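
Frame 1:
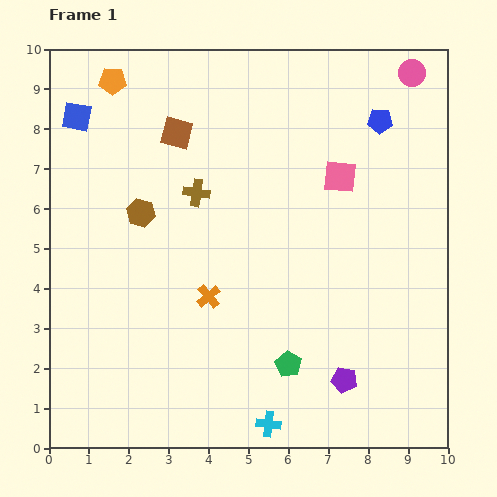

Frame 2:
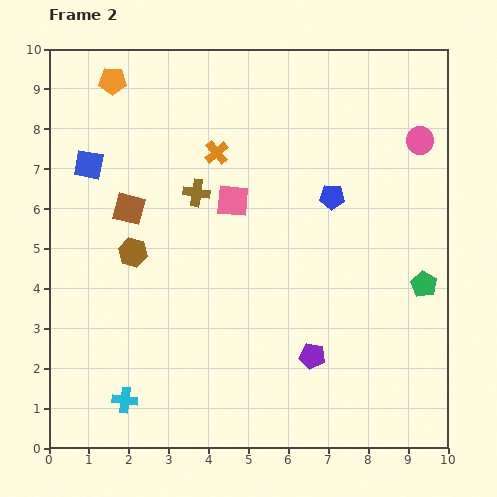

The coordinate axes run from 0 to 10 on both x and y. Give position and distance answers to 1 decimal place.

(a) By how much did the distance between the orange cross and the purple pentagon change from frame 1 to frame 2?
+1.6

Distance in frame 1: 4.0. Distance in frame 2: 5.6.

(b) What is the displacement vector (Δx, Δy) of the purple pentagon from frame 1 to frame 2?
(-0.8, 0.6)

The purple pentagon was at (7.4, 1.7) in frame 1 and (6.6, 2.3) in frame 2.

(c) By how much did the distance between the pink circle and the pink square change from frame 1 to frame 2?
+1.7

Distance in frame 1: 3.2. Distance in frame 2: 4.9.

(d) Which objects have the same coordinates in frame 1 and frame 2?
the brown cross, the orange pentagon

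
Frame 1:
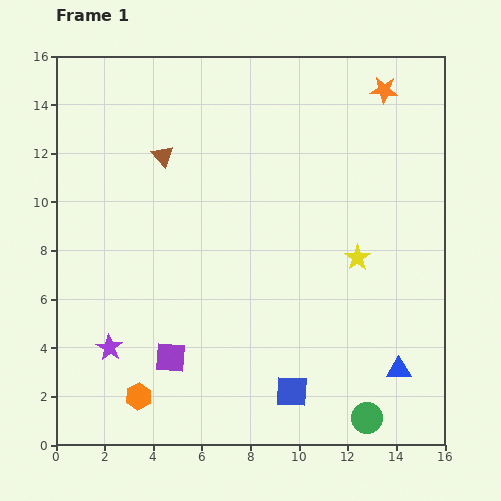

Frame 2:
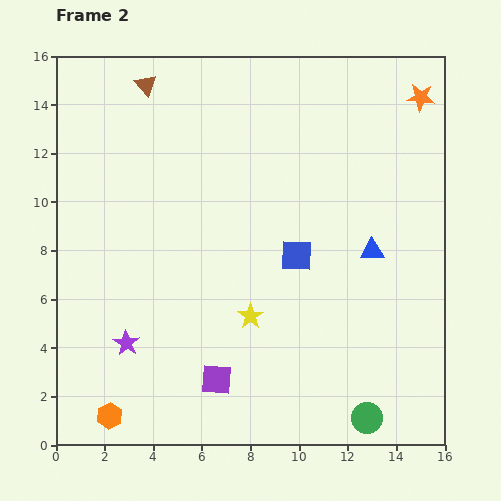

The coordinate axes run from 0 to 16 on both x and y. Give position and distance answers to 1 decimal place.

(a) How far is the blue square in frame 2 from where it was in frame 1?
5.6

The blue square moved from (9.7, 2.2) to (9.9, 7.8), a distance of √(0.2² + 5.6²) ≈ 5.6.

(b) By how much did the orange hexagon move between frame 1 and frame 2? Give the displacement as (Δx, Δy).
(-1.2, -0.8)

The orange hexagon was at (3.4, 2.0) in frame 1 and (2.2, 1.2) in frame 2.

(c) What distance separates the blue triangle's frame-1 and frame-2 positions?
5.0

The blue triangle moved from (14.1, 3.1) to (13.0, 8.0), a distance of √(1.1² + 4.9²) ≈ 5.0.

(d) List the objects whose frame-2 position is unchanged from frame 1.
the green circle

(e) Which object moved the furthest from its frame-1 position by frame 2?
the blue square

(moved 5.6; next 5.0)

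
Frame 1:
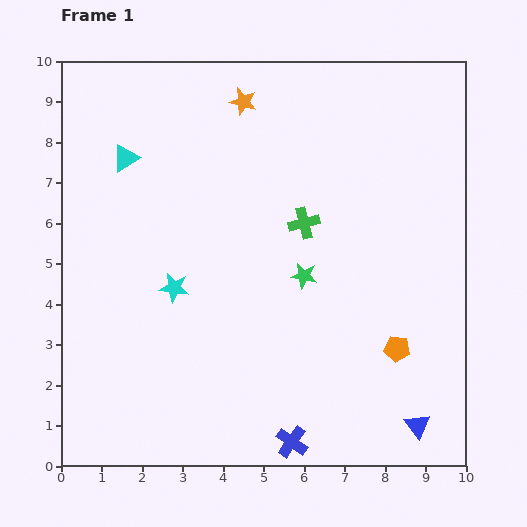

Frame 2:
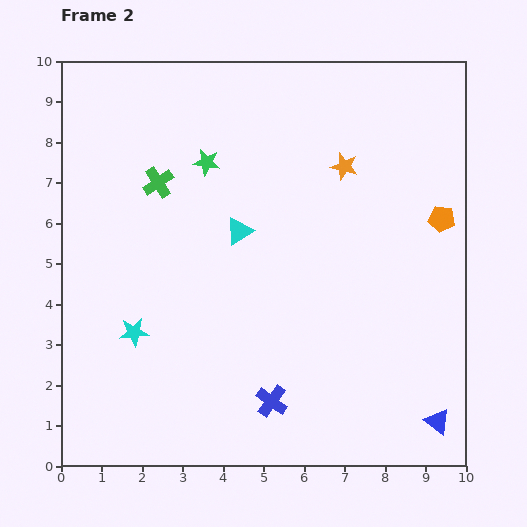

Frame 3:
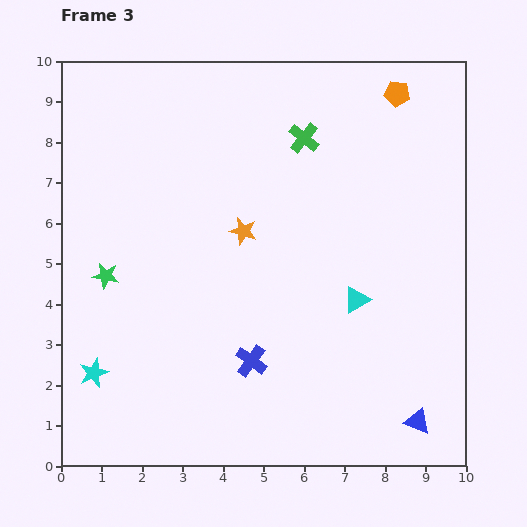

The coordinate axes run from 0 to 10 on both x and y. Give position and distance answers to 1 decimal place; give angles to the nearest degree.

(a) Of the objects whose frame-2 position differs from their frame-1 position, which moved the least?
the blue triangle

(moved 0.5)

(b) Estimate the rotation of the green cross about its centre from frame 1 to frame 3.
37° counter-clockwise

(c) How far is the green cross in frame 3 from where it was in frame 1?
2.1

The green cross moved from (6.0, 6.0) to (6.0, 8.1), a distance of √(0.0² + 2.1²) ≈ 2.1.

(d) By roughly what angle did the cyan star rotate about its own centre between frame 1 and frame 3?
31° counter-clockwise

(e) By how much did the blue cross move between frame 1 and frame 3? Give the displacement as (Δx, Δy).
(-1.0, 2.0)

The blue cross was at (5.7, 0.6) in frame 1 and (4.7, 2.6) in frame 3.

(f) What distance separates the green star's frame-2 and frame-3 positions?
3.8

The green star moved from (3.6, 7.5) to (1.1, 4.7), a distance of √(2.5² + 2.8²) ≈ 3.8.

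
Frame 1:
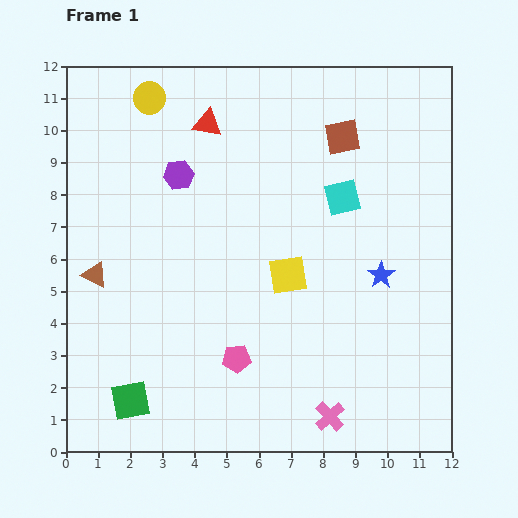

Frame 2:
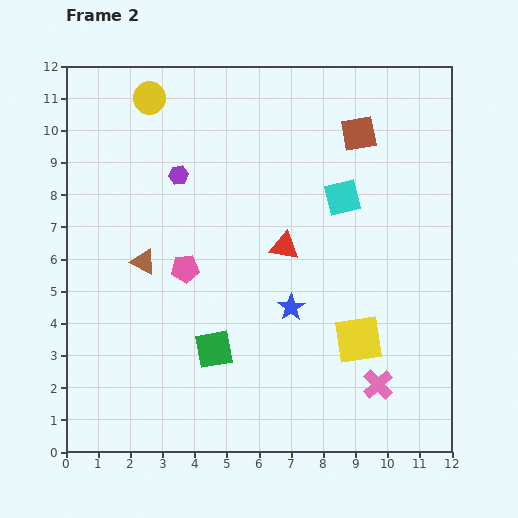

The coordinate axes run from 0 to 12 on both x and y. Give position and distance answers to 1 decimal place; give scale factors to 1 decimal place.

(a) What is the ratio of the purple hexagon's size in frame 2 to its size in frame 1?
0.7×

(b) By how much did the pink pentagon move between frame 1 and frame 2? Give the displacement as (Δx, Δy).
(-1.6, 2.8)

The pink pentagon was at (5.3, 2.9) in frame 1 and (3.7, 5.7) in frame 2.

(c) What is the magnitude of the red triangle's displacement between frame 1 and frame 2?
4.5

The red triangle moved from (4.4, 10.2) to (6.8, 6.4), a distance of √(2.4² + 3.8²) ≈ 4.5.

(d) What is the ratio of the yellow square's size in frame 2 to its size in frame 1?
1.3×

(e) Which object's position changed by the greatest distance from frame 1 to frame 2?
the red triangle

(moved 4.5; next 3.2)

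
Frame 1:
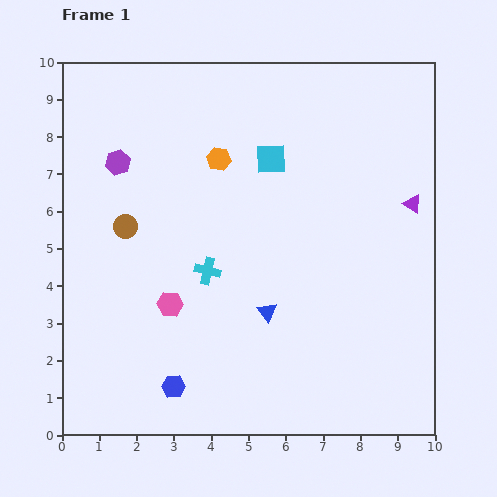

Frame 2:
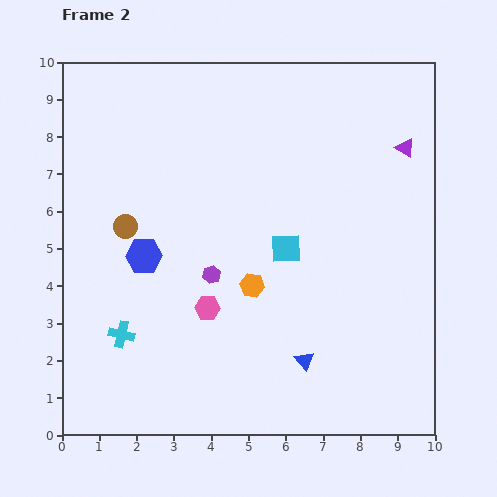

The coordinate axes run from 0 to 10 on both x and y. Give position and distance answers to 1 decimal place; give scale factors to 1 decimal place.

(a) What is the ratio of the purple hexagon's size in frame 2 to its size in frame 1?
0.7×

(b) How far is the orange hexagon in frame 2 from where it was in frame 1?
3.5

The orange hexagon moved from (4.2, 7.4) to (5.1, 4.0), a distance of √(0.9² + 3.4²) ≈ 3.5.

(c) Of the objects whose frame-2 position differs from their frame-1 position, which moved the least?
the pink hexagon

(moved 1.0)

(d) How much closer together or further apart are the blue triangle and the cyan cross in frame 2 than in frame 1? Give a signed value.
+3.0

Distance in frame 1: 1.9. Distance in frame 2: 4.9.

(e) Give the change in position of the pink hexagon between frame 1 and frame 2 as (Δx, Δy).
(1.0, -0.1)

The pink hexagon was at (2.9, 3.5) in frame 1 and (3.9, 3.4) in frame 2.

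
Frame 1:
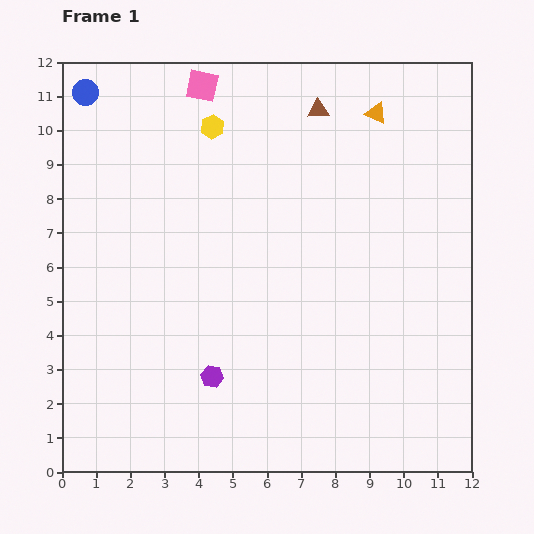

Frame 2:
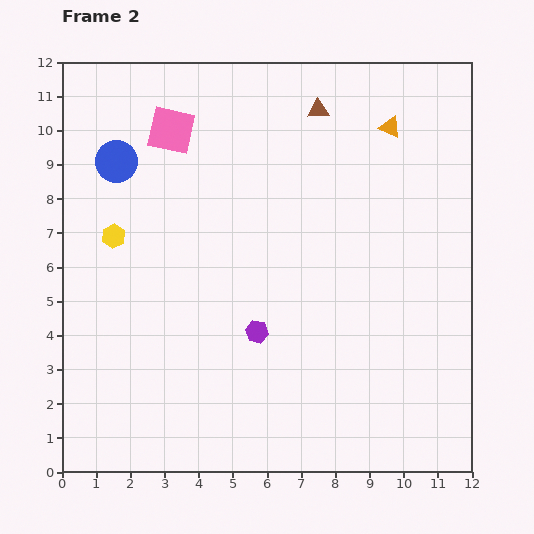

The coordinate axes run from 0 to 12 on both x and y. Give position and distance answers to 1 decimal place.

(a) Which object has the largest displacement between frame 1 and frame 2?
the yellow hexagon

(moved 4.3; next 2.2)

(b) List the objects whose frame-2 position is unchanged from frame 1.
the brown triangle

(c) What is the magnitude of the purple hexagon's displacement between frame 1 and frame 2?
1.8

The purple hexagon moved from (4.4, 2.8) to (5.7, 4.1), a distance of √(1.3² + 1.3²) ≈ 1.8.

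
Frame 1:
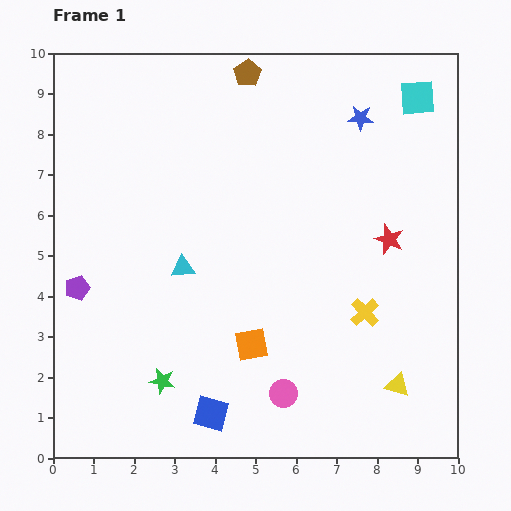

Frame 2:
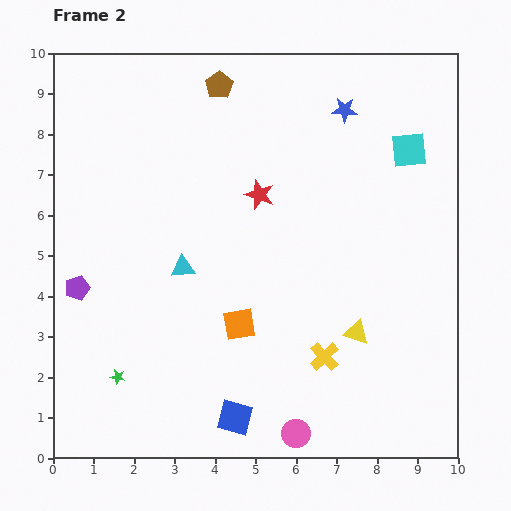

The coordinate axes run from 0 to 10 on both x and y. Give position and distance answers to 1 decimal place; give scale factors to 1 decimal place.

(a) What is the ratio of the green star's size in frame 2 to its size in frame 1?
0.6×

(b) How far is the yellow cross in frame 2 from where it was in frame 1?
1.5

The yellow cross moved from (7.7, 3.6) to (6.7, 2.5), a distance of √(1.0² + 1.1²) ≈ 1.5.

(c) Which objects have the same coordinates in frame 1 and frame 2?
the cyan triangle, the purple pentagon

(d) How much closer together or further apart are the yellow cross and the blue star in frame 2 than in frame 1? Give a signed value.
+1.3

Distance in frame 1: 4.8. Distance in frame 2: 6.1.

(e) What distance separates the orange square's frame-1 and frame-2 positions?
0.6

The orange square moved from (4.9, 2.8) to (4.6, 3.3), a distance of √(0.3² + 0.5²) ≈ 0.6.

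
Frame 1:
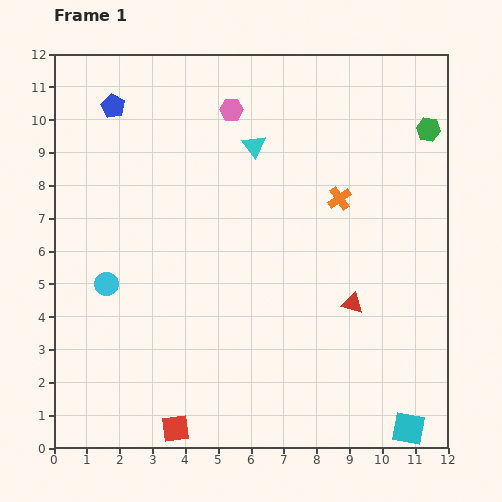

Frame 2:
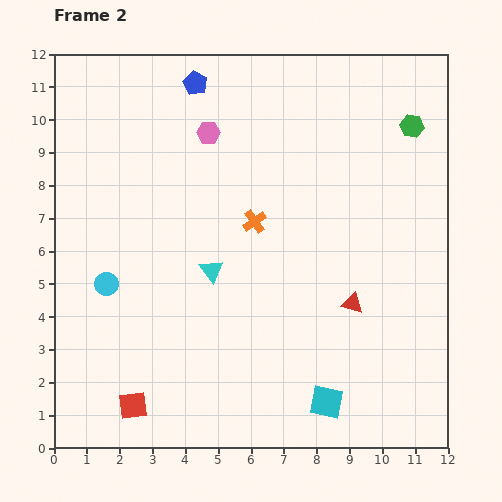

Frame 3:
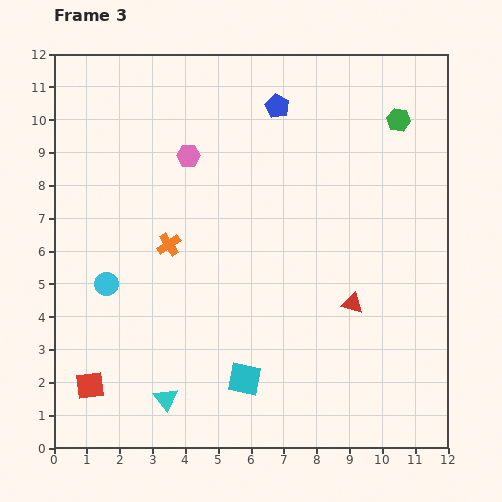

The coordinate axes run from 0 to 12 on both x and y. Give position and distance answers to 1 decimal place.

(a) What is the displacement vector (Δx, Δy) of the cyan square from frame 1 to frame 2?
(-2.5, 0.8)

The cyan square was at (10.8, 0.6) in frame 1 and (8.3, 1.4) in frame 2.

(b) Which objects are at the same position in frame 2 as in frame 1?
the red triangle, the cyan circle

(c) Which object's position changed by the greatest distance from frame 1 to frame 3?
the cyan triangle

(moved 8.2; next 5.4)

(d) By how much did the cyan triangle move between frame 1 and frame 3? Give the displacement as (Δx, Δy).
(-2.7, -7.7)

The cyan triangle was at (6.1, 9.2) in frame 1 and (3.4, 1.5) in frame 3.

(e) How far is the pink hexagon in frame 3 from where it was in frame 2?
0.9

The pink hexagon moved from (4.7, 9.6) to (4.1, 8.9), a distance of √(0.6² + 0.7²) ≈ 0.9.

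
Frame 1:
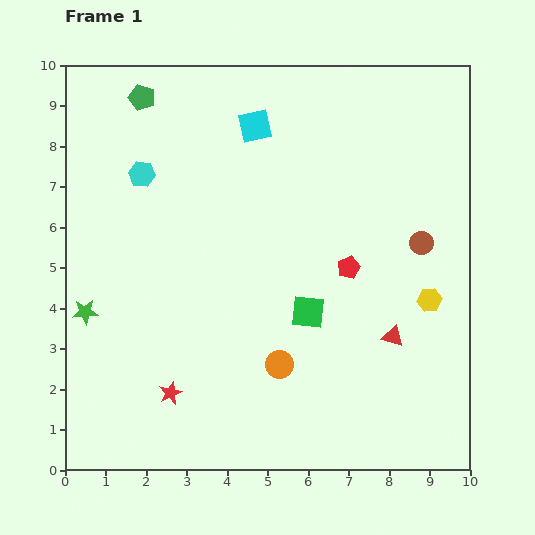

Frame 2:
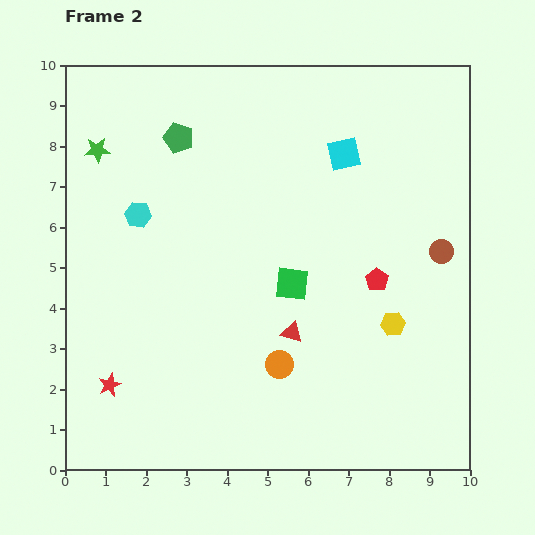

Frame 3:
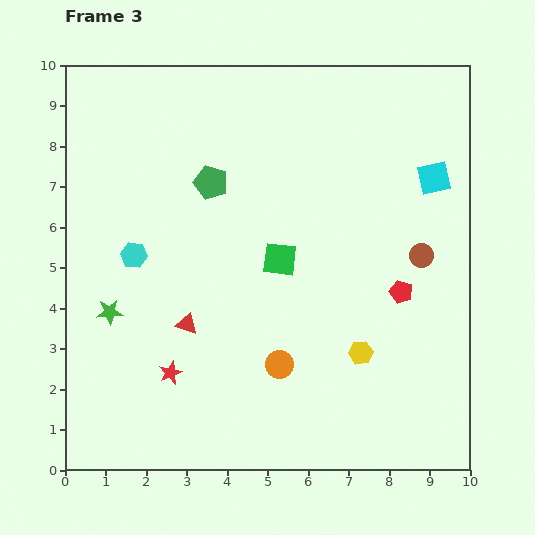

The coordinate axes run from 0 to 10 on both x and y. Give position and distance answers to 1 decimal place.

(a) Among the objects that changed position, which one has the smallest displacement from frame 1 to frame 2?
the brown circle

(moved 0.5)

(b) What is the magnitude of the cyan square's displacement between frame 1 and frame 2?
2.3

The cyan square moved from (4.7, 8.5) to (6.9, 7.8), a distance of √(2.2² + 0.7²) ≈ 2.3.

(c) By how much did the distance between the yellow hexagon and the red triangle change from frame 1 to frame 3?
+3.1

Distance in frame 1: 1.3. Distance in frame 3: 4.4.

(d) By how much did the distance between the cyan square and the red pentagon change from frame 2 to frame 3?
-0.3

Distance in frame 2: 3.2. Distance in frame 3: 2.9.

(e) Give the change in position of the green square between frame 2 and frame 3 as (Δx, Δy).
(-0.3, 0.6)

The green square was at (5.6, 4.6) in frame 2 and (5.3, 5.2) in frame 3.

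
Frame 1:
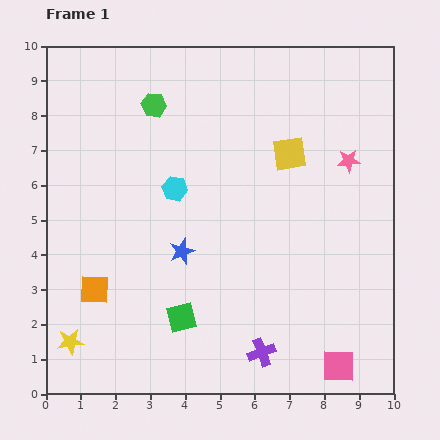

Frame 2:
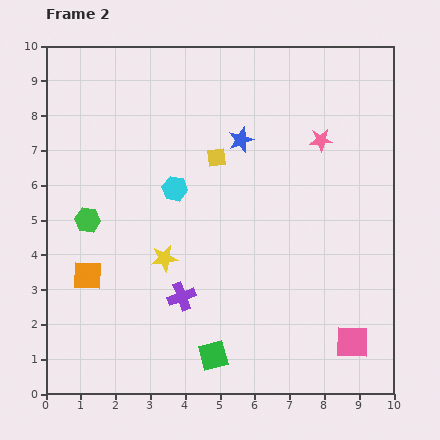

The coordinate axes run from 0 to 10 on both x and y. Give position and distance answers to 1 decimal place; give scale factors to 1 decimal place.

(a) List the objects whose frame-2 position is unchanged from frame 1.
the cyan hexagon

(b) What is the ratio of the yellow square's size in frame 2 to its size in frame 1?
0.6×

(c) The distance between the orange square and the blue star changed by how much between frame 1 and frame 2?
+3.2

Distance in frame 1: 2.7. Distance in frame 2: 5.9.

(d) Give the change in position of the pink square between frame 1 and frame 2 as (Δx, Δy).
(0.4, 0.7)

The pink square was at (8.4, 0.8) in frame 1 and (8.8, 1.5) in frame 2.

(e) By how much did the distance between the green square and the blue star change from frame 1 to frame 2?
+4.4

Distance in frame 1: 1.9. Distance in frame 2: 6.3.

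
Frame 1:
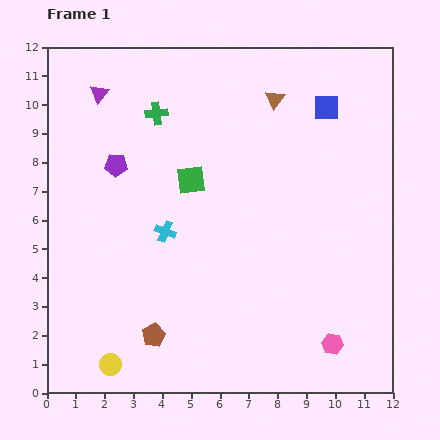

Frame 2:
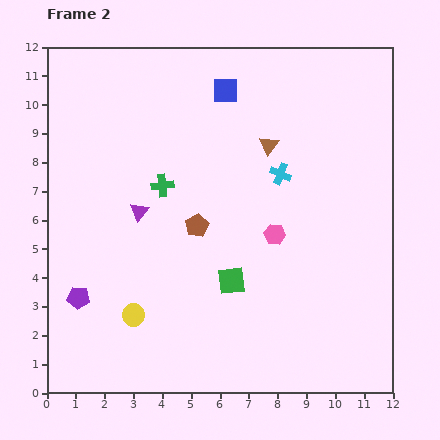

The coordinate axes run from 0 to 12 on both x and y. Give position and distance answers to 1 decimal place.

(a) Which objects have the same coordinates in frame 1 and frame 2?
none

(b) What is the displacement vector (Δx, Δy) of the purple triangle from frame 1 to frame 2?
(1.4, -4.1)

The purple triangle was at (1.8, 10.4) in frame 1 and (3.2, 6.3) in frame 2.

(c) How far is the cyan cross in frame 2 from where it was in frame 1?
4.5

The cyan cross moved from (4.1, 5.6) to (8.1, 7.6), a distance of √(4.0² + 2.0²) ≈ 4.5.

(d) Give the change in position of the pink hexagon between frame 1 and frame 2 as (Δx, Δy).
(-2.0, 3.8)

The pink hexagon was at (9.9, 1.7) in frame 1 and (7.9, 5.5) in frame 2.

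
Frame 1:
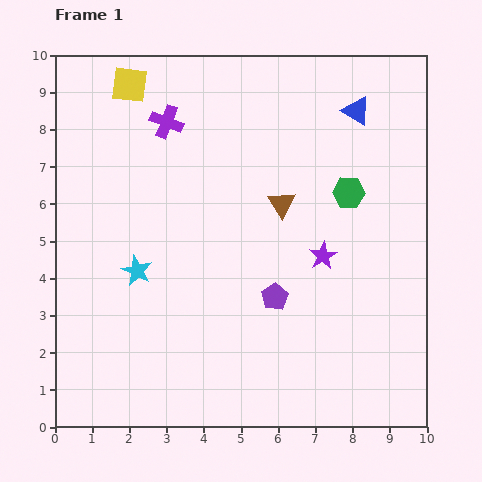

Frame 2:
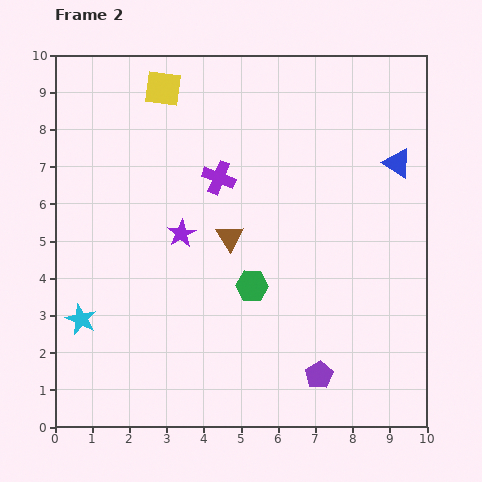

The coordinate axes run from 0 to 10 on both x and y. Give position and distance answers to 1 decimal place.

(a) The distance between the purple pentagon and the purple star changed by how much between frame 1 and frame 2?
+3.6

Distance in frame 1: 1.7. Distance in frame 2: 5.3.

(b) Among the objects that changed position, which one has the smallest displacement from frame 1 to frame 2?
the yellow square

(moved 0.9)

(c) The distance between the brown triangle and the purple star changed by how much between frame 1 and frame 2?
-0.5

Distance in frame 1: 1.8. Distance in frame 2: 1.3.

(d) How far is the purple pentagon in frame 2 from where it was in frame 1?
2.4

The purple pentagon moved from (5.9, 3.5) to (7.1, 1.4), a distance of √(1.2² + 2.1²) ≈ 2.4.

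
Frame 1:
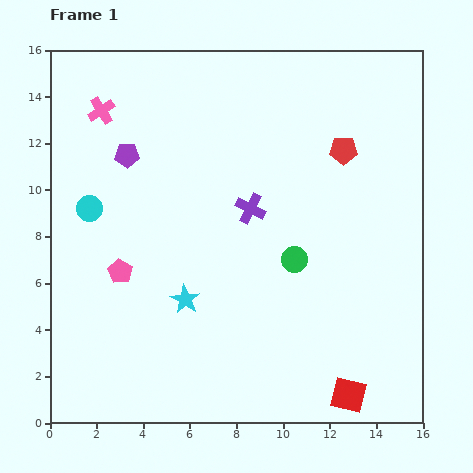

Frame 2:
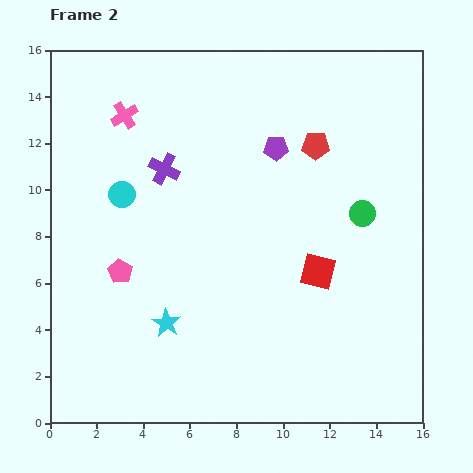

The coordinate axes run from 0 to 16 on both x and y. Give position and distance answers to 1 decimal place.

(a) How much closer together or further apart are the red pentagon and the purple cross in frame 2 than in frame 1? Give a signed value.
+1.9

Distance in frame 1: 4.7. Distance in frame 2: 6.6.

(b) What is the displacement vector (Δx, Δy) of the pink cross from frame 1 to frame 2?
(1.0, -0.2)

The pink cross was at (2.2, 13.4) in frame 1 and (3.2, 13.2) in frame 2.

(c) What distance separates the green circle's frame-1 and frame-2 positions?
3.5

The green circle moved from (10.5, 7.0) to (13.4, 9.0), a distance of √(2.9² + 2.0²) ≈ 3.5.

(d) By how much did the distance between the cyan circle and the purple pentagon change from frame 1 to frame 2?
+4.1

Distance in frame 1: 2.8. Distance in frame 2: 6.9.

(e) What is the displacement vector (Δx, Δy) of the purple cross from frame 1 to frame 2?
(-3.7, 1.7)

The purple cross was at (8.6, 9.2) in frame 1 and (4.9, 10.9) in frame 2.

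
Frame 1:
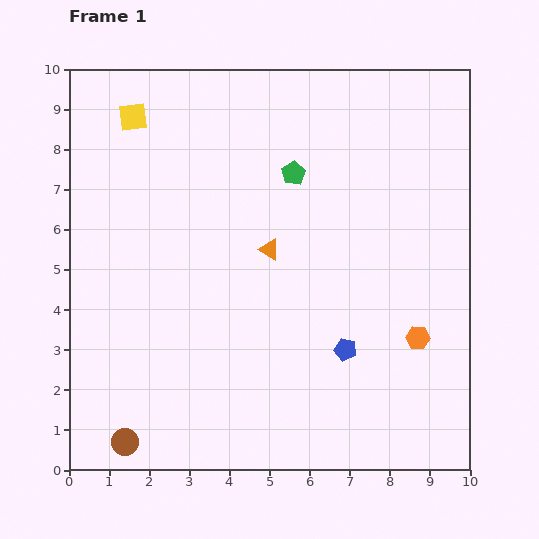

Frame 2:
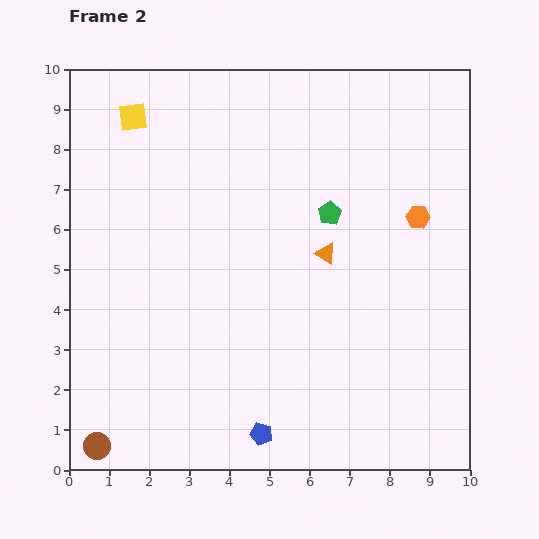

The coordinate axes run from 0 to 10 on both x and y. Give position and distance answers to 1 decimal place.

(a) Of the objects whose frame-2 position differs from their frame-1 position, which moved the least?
the brown circle

(moved 0.7)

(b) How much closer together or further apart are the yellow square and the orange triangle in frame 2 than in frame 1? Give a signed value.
+1.2

Distance in frame 1: 4.7. Distance in frame 2: 5.9.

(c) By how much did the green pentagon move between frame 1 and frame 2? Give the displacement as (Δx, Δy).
(0.9, -1.0)

The green pentagon was at (5.6, 7.4) in frame 1 and (6.5, 6.4) in frame 2.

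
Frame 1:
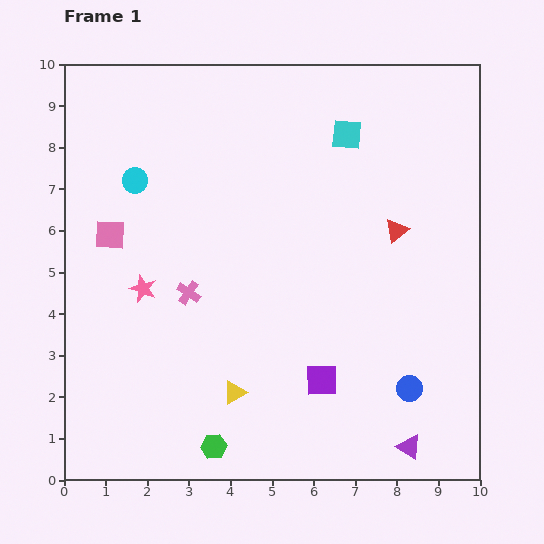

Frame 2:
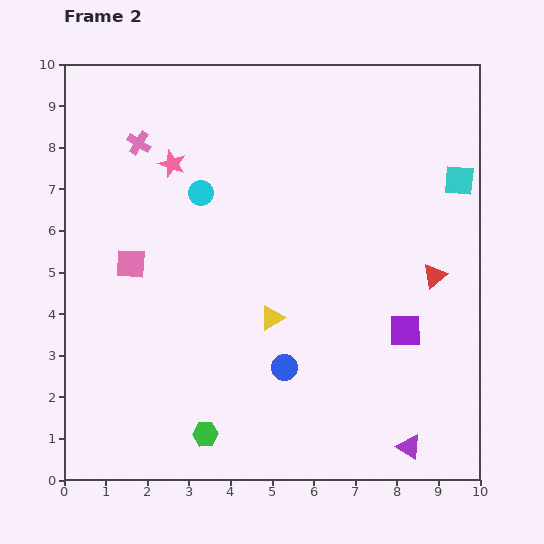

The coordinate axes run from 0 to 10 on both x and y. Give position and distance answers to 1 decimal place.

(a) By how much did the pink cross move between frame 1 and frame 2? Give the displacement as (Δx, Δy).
(-1.2, 3.6)

The pink cross was at (3.0, 4.5) in frame 1 and (1.8, 8.1) in frame 2.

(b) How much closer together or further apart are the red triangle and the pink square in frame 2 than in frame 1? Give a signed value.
+0.4

Distance in frame 1: 6.9. Distance in frame 2: 7.3.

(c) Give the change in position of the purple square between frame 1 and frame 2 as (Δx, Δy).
(2.0, 1.2)

The purple square was at (6.2, 2.4) in frame 1 and (8.2, 3.6) in frame 2.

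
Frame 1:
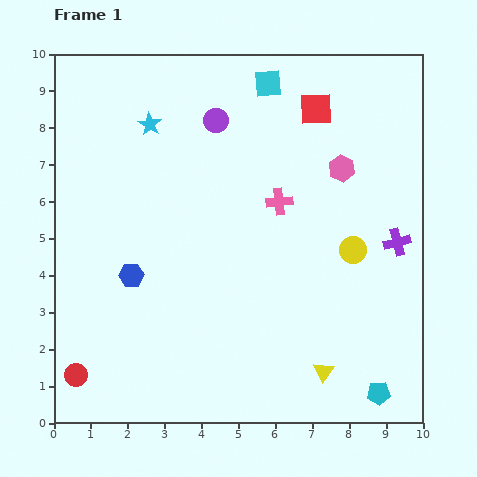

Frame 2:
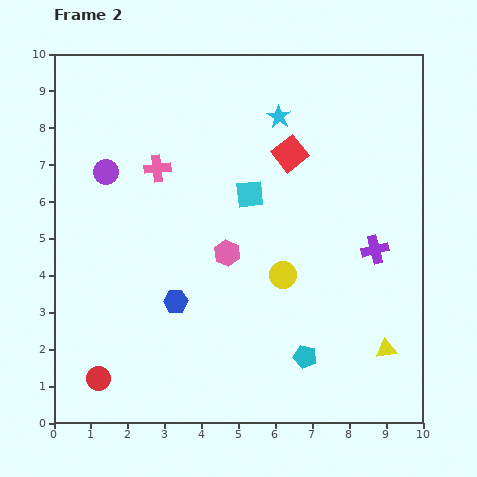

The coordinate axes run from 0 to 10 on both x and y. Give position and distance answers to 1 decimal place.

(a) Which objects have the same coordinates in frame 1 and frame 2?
none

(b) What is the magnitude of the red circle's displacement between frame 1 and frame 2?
0.6

The red circle moved from (0.6, 1.3) to (1.2, 1.2), a distance of √(0.6² + 0.1²) ≈ 0.6.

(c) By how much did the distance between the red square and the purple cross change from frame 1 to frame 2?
-0.7

Distance in frame 1: 4.2. Distance in frame 2: 3.5.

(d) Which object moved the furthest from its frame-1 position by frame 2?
the pink hexagon

(moved 3.9; next 3.5)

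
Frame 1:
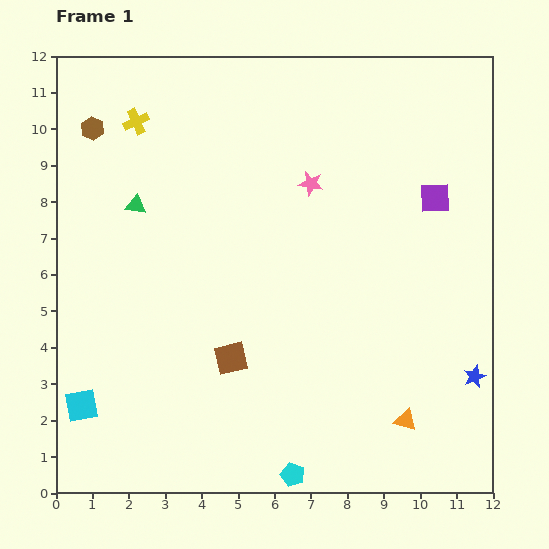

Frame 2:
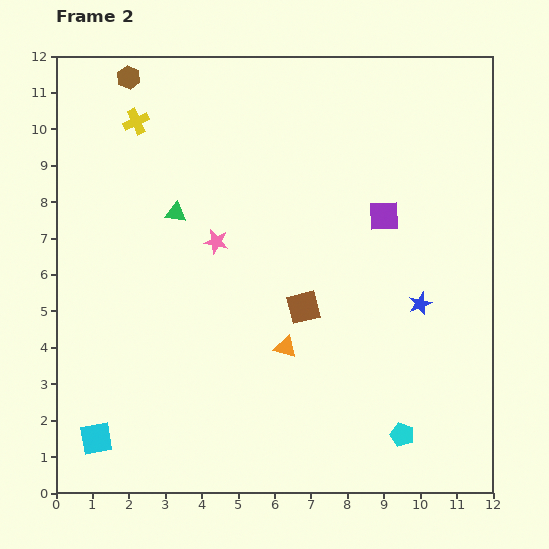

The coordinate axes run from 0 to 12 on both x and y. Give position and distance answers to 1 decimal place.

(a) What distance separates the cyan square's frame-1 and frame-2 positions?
1.0

The cyan square moved from (0.7, 2.4) to (1.1, 1.5), a distance of √(0.4² + 0.9²) ≈ 1.0.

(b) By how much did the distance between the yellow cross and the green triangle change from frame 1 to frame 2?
+0.4

Distance in frame 1: 2.3. Distance in frame 2: 2.7.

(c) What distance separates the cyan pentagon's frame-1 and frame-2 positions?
3.2

The cyan pentagon moved from (6.5, 0.5) to (9.5, 1.6), a distance of √(3.0² + 1.1²) ≈ 3.2.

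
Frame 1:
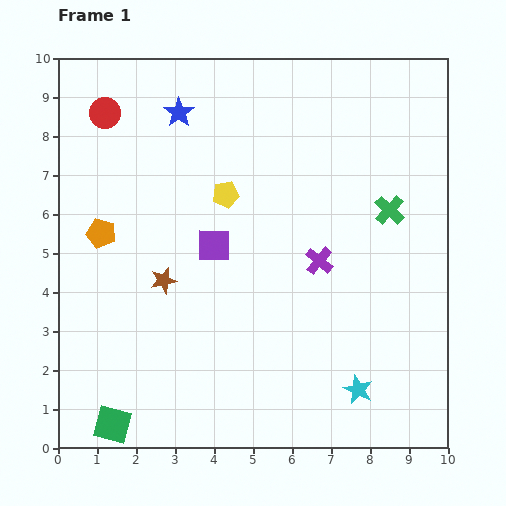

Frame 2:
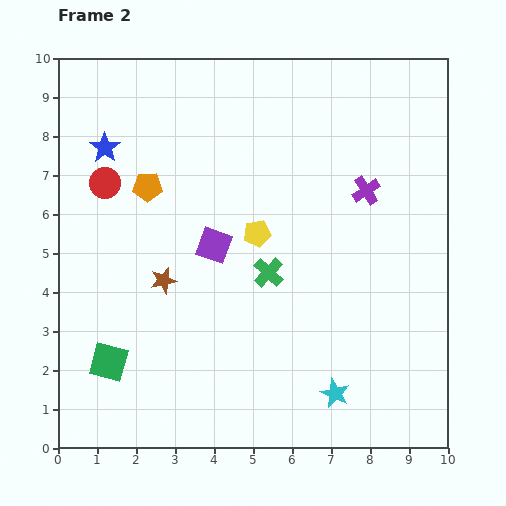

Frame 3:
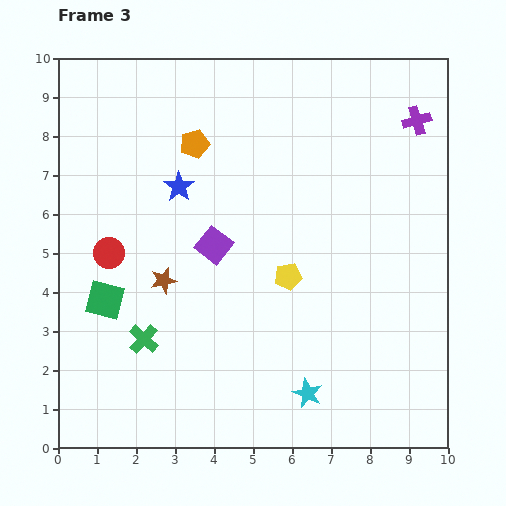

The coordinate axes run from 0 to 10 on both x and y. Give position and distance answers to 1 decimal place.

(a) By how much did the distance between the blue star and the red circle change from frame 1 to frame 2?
-1.0

Distance in frame 1: 1.9. Distance in frame 2: 0.9.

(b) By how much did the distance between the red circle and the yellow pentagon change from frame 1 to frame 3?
+0.9

Distance in frame 1: 3.7. Distance in frame 3: 4.6.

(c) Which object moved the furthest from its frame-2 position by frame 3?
the green cross

(moved 3.6; next 2.2)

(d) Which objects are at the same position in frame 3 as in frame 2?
the purple square, the brown star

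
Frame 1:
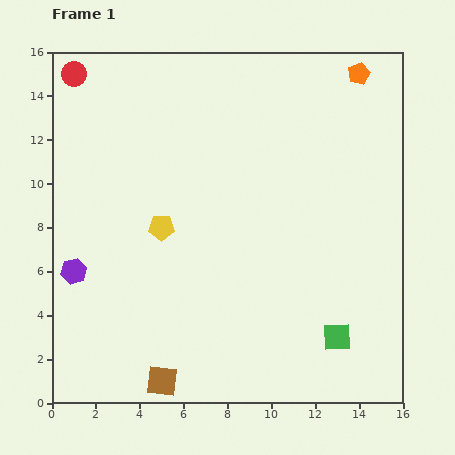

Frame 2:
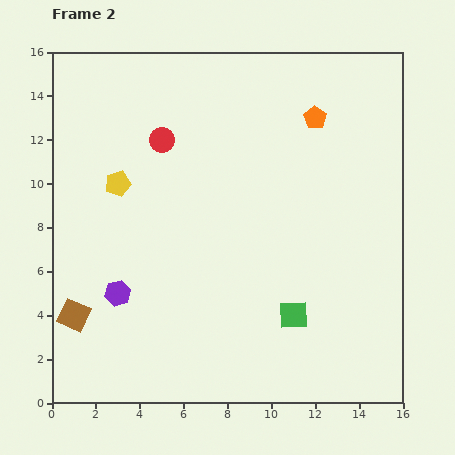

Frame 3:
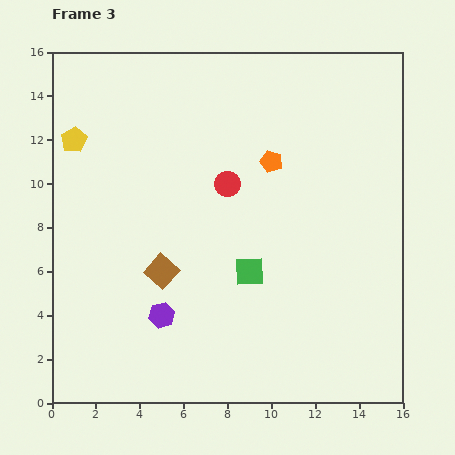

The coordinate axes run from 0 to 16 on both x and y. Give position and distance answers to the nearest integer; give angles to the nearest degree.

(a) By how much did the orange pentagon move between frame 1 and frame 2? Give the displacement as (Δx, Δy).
(-2, -2)

The orange pentagon was at (14, 15) in frame 1 and (12, 13) in frame 2.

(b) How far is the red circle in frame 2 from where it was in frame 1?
5

The red circle moved from (1, 15) to (5, 12), a distance of √(4² + 3²) ≈ 5.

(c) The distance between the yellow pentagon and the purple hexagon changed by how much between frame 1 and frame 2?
+1

Distance in frame 1: 4. Distance in frame 2: 5.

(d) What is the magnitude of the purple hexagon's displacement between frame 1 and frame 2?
2

The purple hexagon moved from (1, 6) to (3, 5), a distance of √(2² + 1²) ≈ 2.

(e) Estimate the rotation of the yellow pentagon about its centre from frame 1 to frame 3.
30° counter-clockwise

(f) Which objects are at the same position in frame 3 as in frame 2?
none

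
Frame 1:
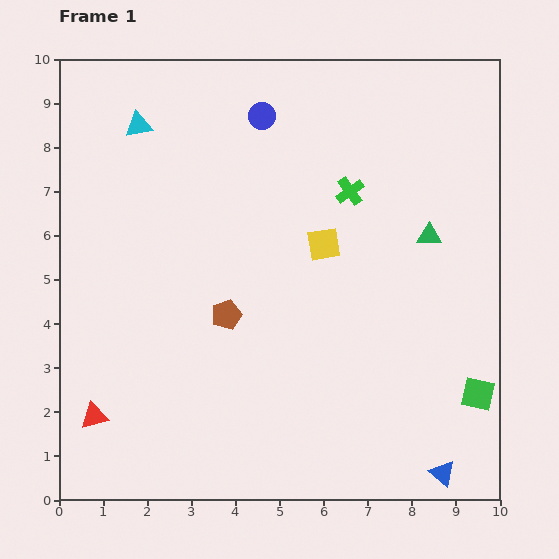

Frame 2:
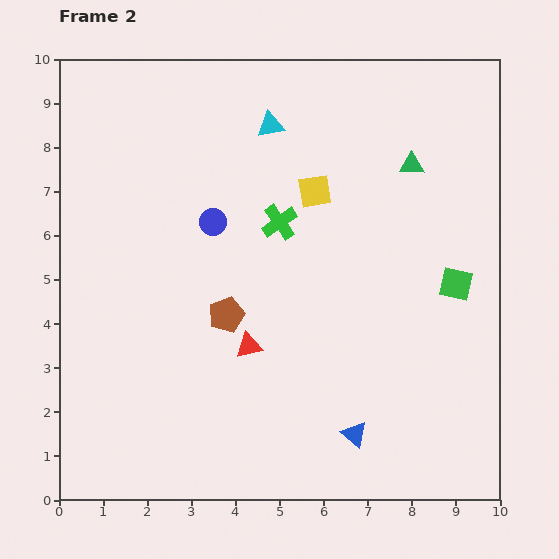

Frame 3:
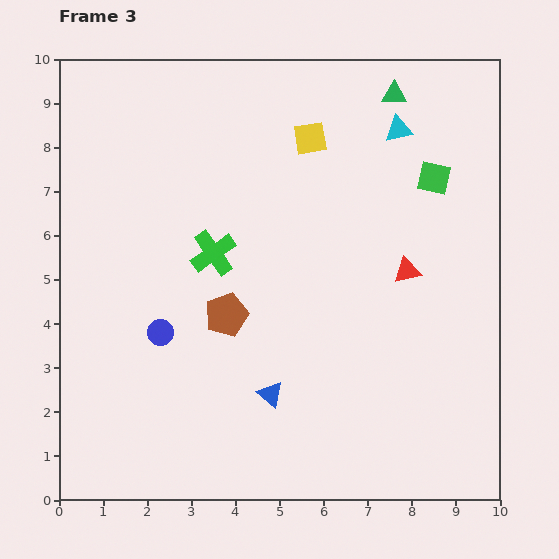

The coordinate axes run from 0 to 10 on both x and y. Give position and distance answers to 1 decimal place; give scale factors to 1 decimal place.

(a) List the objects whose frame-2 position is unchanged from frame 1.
the brown pentagon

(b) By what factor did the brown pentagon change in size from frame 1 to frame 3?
1.4×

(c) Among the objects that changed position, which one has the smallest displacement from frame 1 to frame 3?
the yellow square

(moved 2.4)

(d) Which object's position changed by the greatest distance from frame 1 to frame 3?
the red triangle

(moved 7.8; next 5.9)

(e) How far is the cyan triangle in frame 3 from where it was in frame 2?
2.9

The cyan triangle moved from (4.8, 8.5) to (7.7, 8.4), a distance of √(2.9² + 0.1²) ≈ 2.9.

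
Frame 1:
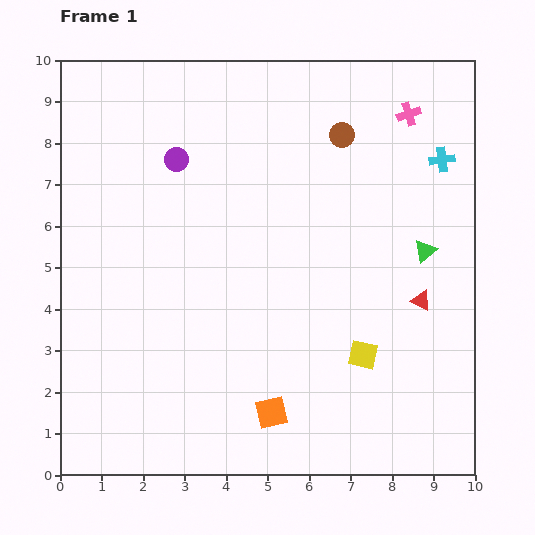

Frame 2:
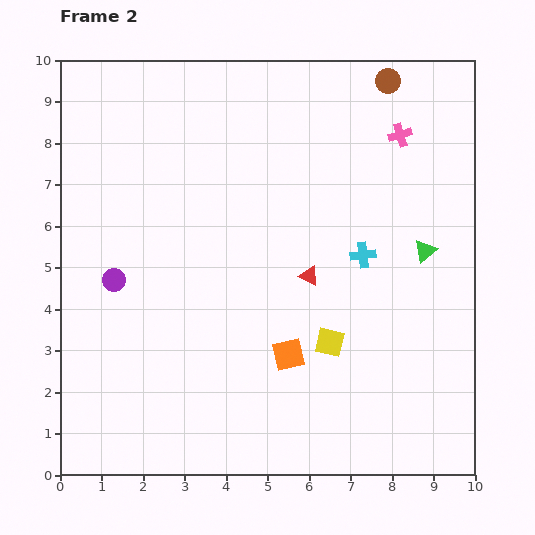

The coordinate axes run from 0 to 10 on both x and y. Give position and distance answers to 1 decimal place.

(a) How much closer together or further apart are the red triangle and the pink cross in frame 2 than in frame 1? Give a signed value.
-0.5

Distance in frame 1: 4.5. Distance in frame 2: 4.0.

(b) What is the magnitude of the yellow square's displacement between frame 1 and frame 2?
0.9

The yellow square moved from (7.3, 2.9) to (6.5, 3.2), a distance of √(0.8² + 0.3²) ≈ 0.9.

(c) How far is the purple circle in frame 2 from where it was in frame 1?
3.3

The purple circle moved from (2.8, 7.6) to (1.3, 4.7), a distance of √(1.5² + 2.9²) ≈ 3.3.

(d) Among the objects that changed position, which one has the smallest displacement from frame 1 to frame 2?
the pink cross

(moved 0.5)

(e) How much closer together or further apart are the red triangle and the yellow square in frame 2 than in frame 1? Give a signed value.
-0.2

Distance in frame 1: 1.9. Distance in frame 2: 1.7.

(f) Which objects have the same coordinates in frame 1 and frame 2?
the green triangle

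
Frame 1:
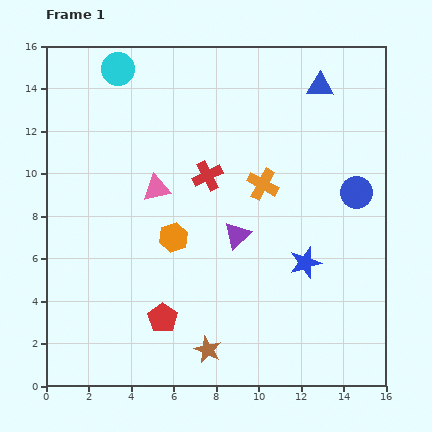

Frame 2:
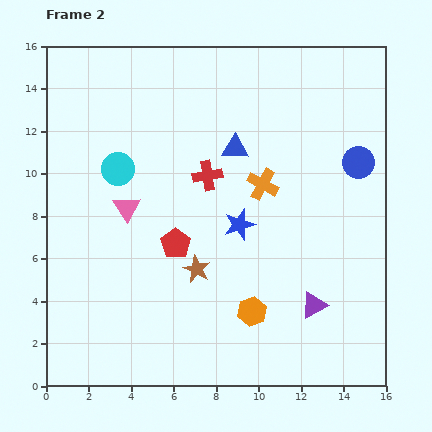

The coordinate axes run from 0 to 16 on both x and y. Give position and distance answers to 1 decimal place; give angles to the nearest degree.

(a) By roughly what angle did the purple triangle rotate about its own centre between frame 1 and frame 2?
15° clockwise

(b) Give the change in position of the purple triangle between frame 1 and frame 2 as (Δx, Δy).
(3.6, -3.3)

The purple triangle was at (9.0, 7.1) in frame 1 and (12.6, 3.8) in frame 2.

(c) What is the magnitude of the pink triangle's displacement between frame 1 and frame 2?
1.7

The pink triangle moved from (5.2, 9.3) to (3.8, 8.4), a distance of √(1.4² + 0.9²) ≈ 1.7.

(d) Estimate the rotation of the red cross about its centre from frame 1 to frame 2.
16° clockwise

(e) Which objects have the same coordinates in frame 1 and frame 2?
the red cross, the orange cross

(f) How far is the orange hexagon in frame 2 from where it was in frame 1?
5.1

The orange hexagon moved from (6.0, 7.0) to (9.7, 3.5), a distance of √(3.7² + 3.5²) ≈ 5.1.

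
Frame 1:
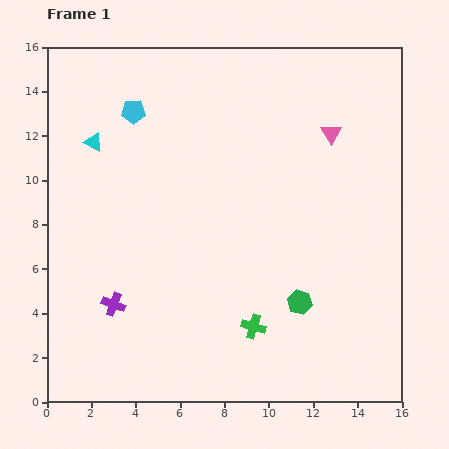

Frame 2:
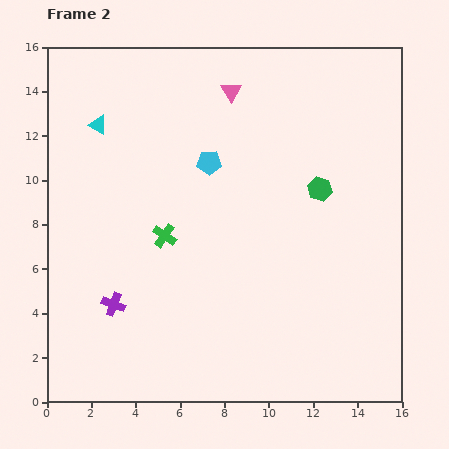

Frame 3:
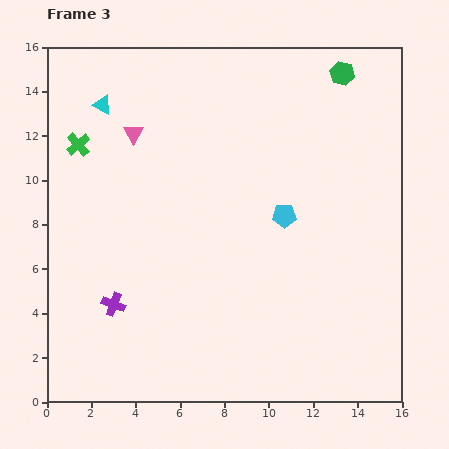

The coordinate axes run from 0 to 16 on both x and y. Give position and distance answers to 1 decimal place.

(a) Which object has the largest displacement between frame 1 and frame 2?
the green cross

(moved 5.7; next 5.2)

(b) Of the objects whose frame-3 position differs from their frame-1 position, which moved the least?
the cyan triangle

(moved 1.7)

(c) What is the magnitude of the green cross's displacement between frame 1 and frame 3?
11.4

The green cross moved from (9.3, 3.4) to (1.4, 11.6), a distance of √(7.9² + 8.2²) ≈ 11.4.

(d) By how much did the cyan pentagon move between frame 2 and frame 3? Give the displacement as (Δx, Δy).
(3.4, -2.4)

The cyan pentagon was at (7.3, 10.8) in frame 2 and (10.7, 8.4) in frame 3.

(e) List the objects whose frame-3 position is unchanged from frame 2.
the purple cross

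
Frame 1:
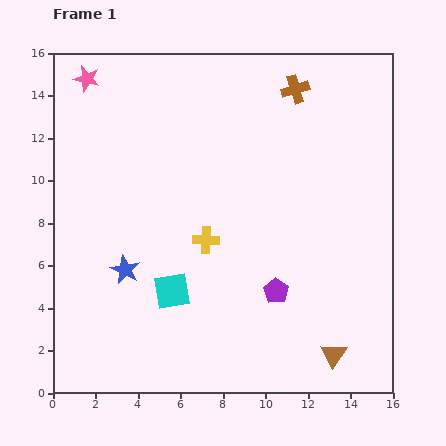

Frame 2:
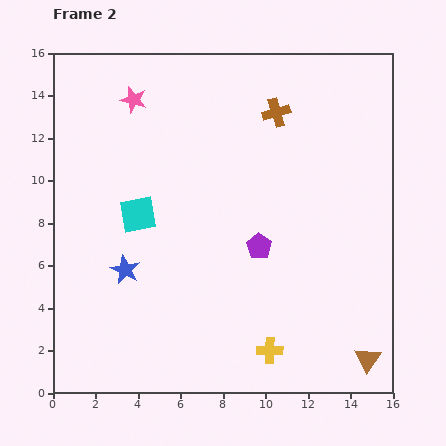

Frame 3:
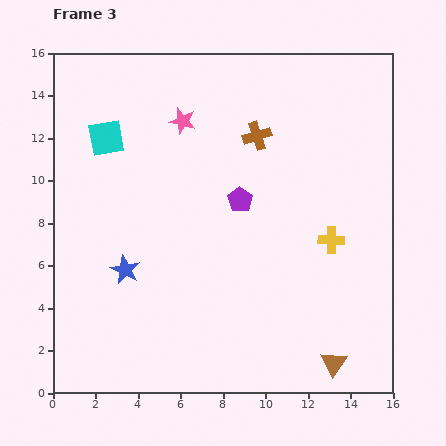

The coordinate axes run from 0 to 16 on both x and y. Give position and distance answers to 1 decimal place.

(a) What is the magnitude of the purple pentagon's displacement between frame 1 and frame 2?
2.2

The purple pentagon moved from (10.5, 4.8) to (9.7, 6.9), a distance of √(0.8² + 2.1²) ≈ 2.2.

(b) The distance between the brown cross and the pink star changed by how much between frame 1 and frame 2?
-3.1

Distance in frame 1: 9.8. Distance in frame 2: 6.7.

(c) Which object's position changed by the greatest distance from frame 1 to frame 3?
the cyan square

(moved 7.8; next 5.9)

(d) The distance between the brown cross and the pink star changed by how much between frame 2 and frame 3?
-3.1

Distance in frame 2: 6.7. Distance in frame 3: 3.6.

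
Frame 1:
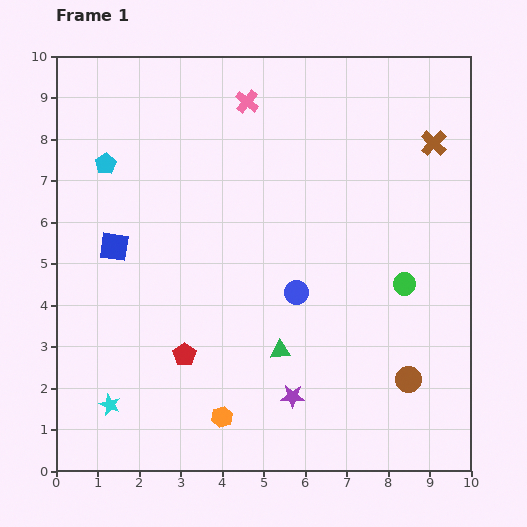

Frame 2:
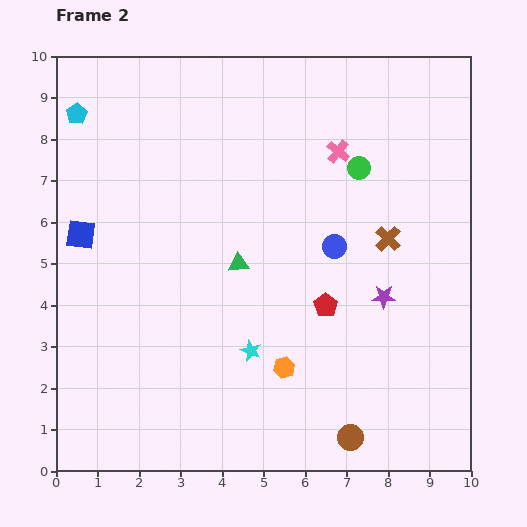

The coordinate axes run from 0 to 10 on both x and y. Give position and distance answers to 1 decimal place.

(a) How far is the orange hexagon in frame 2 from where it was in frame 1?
1.9

The orange hexagon moved from (4.0, 1.3) to (5.5, 2.5), a distance of √(1.5² + 1.2²) ≈ 1.9.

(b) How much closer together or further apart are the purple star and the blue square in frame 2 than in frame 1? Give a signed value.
+1.9

Distance in frame 1: 5.6. Distance in frame 2: 7.5.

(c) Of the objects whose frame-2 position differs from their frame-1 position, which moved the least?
the blue square

(moved 0.9)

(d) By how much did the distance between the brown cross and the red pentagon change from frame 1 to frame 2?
-5.7

Distance in frame 1: 7.9. Distance in frame 2: 2.2.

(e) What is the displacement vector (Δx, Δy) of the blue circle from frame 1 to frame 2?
(0.9, 1.1)

The blue circle was at (5.8, 4.3) in frame 1 and (6.7, 5.4) in frame 2.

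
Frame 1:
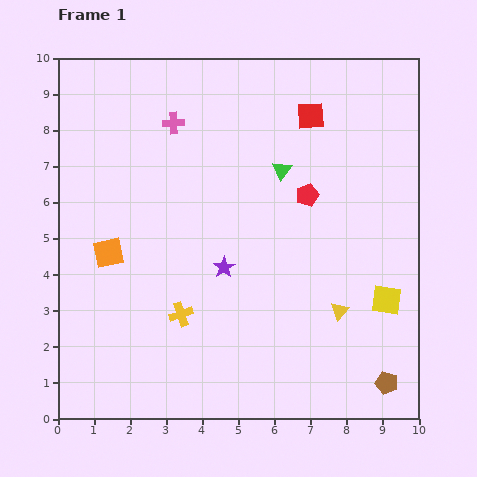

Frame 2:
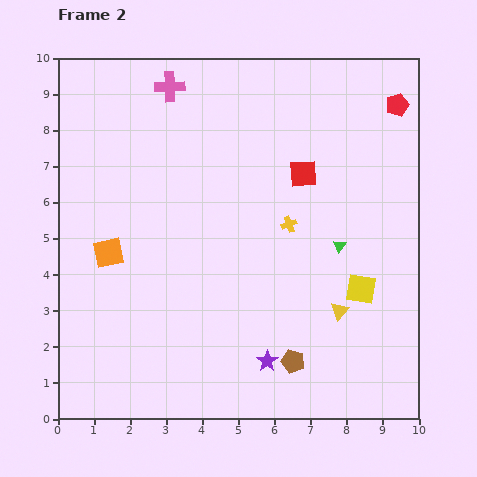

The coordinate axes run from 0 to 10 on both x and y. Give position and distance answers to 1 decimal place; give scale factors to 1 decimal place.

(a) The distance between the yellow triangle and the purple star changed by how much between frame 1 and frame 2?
-1.0

Distance in frame 1: 3.4. Distance in frame 2: 2.4.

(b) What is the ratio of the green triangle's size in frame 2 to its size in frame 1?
0.6×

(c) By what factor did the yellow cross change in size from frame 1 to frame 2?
0.7×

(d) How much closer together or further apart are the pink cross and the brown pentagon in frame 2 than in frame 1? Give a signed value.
-1.0

Distance in frame 1: 9.3. Distance in frame 2: 8.3.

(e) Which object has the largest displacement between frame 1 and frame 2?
the yellow cross

(moved 3.9; next 3.5)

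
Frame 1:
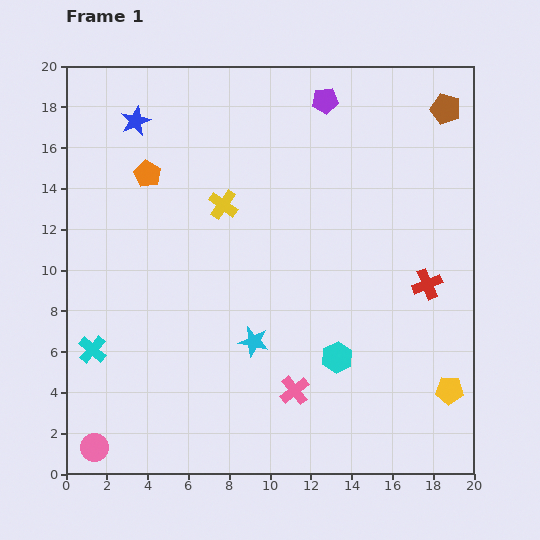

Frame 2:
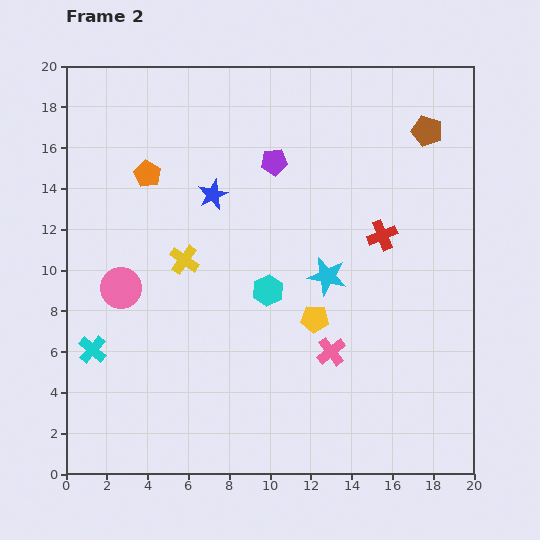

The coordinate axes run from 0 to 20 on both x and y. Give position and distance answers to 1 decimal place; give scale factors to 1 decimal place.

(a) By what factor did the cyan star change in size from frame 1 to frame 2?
1.3×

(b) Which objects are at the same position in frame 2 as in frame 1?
the cyan cross, the orange pentagon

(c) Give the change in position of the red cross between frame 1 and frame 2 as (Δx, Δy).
(-2.2, 2.4)

The red cross was at (17.7, 9.3) in frame 1 and (15.5, 11.7) in frame 2.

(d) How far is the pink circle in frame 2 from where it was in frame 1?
7.9

The pink circle moved from (1.4, 1.3) to (2.7, 9.1), a distance of √(1.3² + 7.8²) ≈ 7.9.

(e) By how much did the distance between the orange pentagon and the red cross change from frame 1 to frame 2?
-2.8

Distance in frame 1: 14.7. Distance in frame 2: 11.9.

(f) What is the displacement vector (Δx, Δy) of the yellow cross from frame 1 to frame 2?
(-1.9, -2.7)

The yellow cross was at (7.7, 13.2) in frame 1 and (5.8, 10.5) in frame 2.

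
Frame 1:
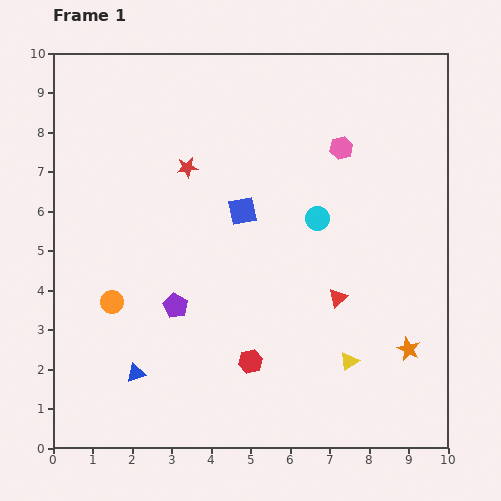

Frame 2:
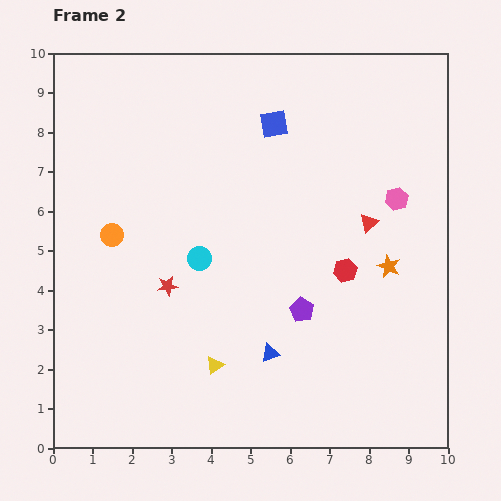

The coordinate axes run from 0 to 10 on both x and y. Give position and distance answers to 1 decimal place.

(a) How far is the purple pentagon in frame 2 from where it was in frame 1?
3.2

The purple pentagon moved from (3.1, 3.6) to (6.3, 3.5), a distance of √(3.2² + 0.1²) ≈ 3.2.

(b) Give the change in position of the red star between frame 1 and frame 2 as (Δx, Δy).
(-0.5, -3.0)

The red star was at (3.4, 7.1) in frame 1 and (2.9, 4.1) in frame 2.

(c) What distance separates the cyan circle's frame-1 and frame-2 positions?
3.2

The cyan circle moved from (6.7, 5.8) to (3.7, 4.8), a distance of √(3.0² + 1.0²) ≈ 3.2.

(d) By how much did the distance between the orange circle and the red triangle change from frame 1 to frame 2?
+0.8

Distance in frame 1: 5.7. Distance in frame 2: 6.5.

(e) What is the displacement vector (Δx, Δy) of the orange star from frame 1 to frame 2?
(-0.5, 2.1)

The orange star was at (9.0, 2.5) in frame 1 and (8.5, 4.6) in frame 2.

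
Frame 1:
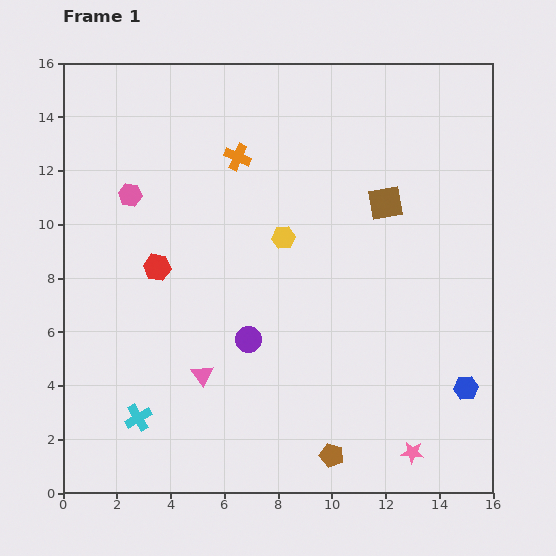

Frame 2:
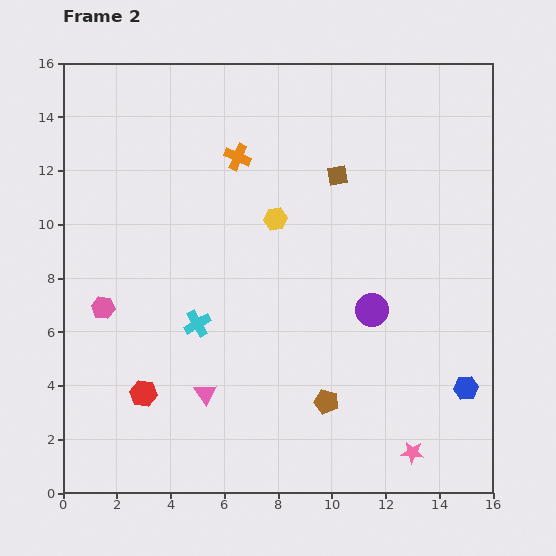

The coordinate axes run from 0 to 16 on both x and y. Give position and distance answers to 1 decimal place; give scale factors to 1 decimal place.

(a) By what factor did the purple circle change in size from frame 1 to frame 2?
1.3×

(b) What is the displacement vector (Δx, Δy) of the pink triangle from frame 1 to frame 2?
(0.1, -0.7)

The pink triangle was at (5.2, 4.4) in frame 1 and (5.3, 3.7) in frame 2.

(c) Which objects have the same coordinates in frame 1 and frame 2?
the blue hexagon, the pink star, the orange cross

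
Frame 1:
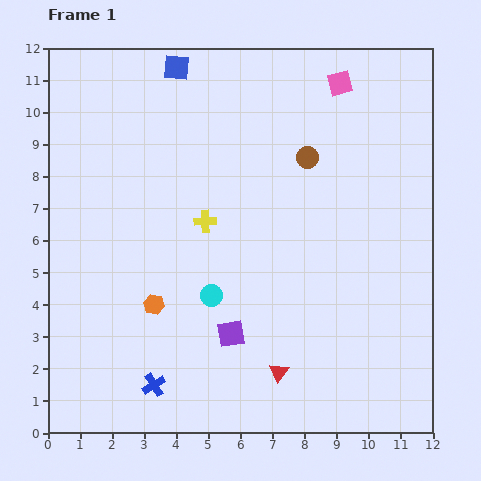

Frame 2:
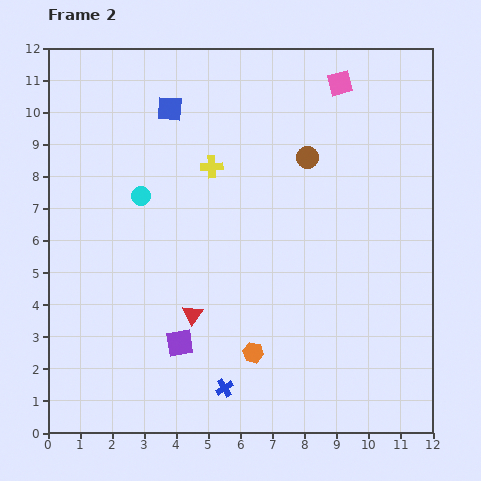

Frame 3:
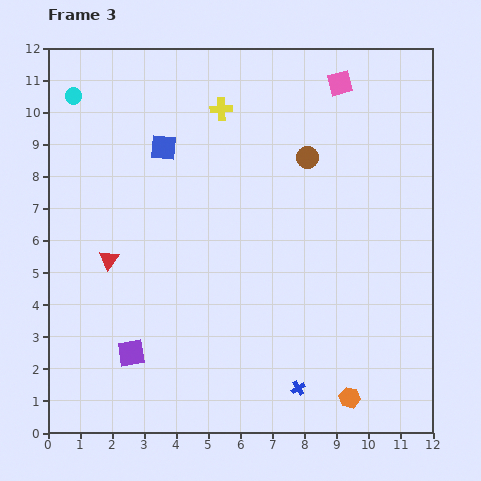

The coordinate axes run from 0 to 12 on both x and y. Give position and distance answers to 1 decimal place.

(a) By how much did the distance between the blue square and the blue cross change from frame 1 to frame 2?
-1.0

Distance in frame 1: 9.9. Distance in frame 2: 8.9.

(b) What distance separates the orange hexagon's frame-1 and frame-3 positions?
6.8

The orange hexagon moved from (3.3, 4.0) to (9.4, 1.1), a distance of √(6.1² + 2.9²) ≈ 6.8.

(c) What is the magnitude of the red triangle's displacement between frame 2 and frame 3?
3.1

The red triangle moved from (4.5, 3.7) to (1.9, 5.4), a distance of √(2.6² + 1.7²) ≈ 3.1.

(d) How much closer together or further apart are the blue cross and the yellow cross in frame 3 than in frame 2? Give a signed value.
+2.1

Distance in frame 2: 6.9. Distance in frame 3: 9.0.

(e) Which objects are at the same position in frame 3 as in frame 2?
the brown circle, the pink square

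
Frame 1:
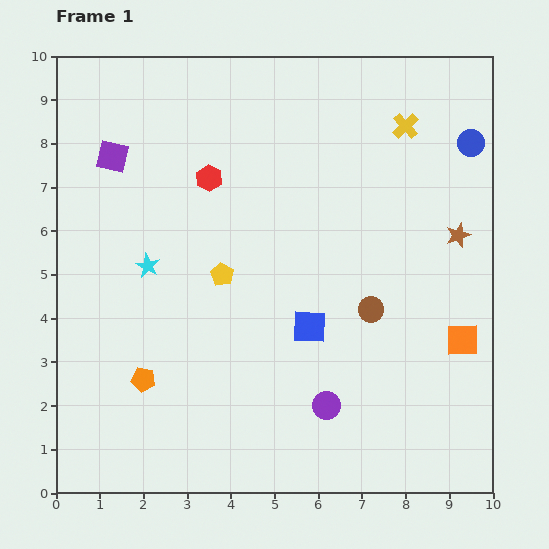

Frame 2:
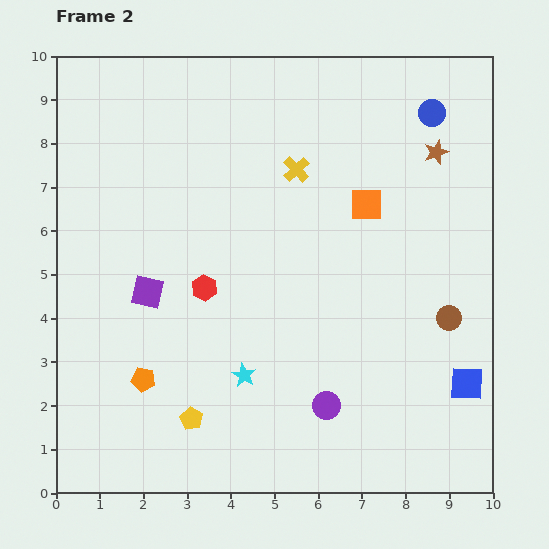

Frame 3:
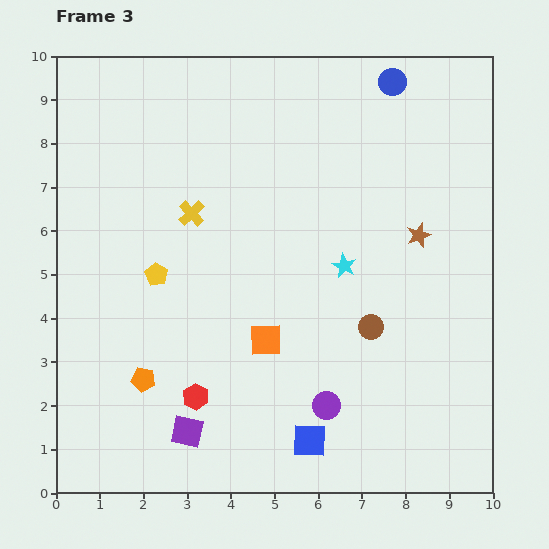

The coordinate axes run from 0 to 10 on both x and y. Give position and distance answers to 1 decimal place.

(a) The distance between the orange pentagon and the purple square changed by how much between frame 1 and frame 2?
-3.1

Distance in frame 1: 5.1. Distance in frame 2: 2.0.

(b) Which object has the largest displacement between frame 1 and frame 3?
the purple square

(moved 6.5; next 5.3)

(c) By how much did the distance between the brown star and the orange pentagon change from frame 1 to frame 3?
-0.8

Distance in frame 1: 7.9. Distance in frame 3: 7.1.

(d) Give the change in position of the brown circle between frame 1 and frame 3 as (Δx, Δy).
(0.0, -0.4)

The brown circle was at (7.2, 4.2) in frame 1 and (7.2, 3.8) in frame 3.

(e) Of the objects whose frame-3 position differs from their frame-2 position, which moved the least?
the blue circle

(moved 1.1)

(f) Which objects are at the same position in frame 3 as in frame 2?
the purple circle, the orange pentagon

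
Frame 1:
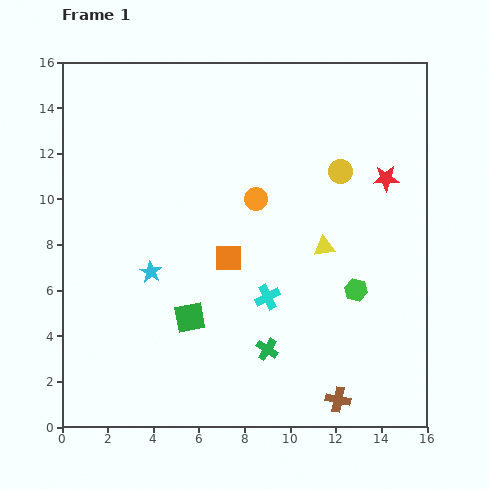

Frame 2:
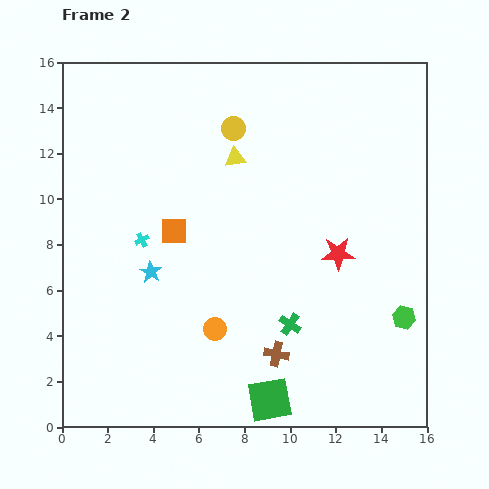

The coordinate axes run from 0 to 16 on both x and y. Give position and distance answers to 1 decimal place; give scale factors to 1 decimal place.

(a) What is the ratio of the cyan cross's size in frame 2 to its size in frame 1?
0.6×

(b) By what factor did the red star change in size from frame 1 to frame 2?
1.3×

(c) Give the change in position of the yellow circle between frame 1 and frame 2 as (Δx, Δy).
(-4.7, 1.9)

The yellow circle was at (12.2, 11.2) in frame 1 and (7.5, 13.1) in frame 2.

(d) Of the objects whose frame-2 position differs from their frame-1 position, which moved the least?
the green cross

(moved 1.5)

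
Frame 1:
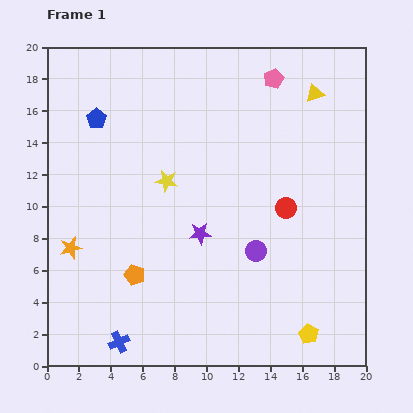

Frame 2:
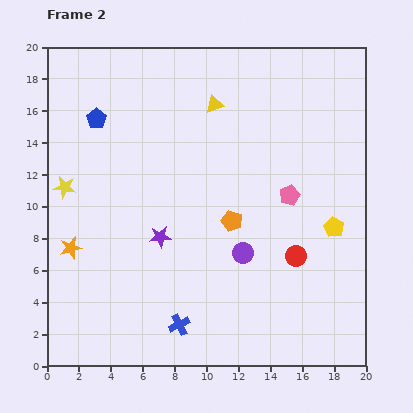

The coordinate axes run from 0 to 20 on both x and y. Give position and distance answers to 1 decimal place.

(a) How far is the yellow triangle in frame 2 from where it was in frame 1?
6.3

The yellow triangle moved from (16.8, 17.1) to (10.5, 16.4), a distance of √(6.3² + 0.7²) ≈ 6.3.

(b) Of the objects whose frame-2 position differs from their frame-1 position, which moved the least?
the purple circle

(moved 0.8)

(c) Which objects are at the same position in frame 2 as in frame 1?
the blue pentagon, the orange star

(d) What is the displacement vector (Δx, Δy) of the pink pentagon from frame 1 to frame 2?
(1.0, -7.3)

The pink pentagon was at (14.2, 18.0) in frame 1 and (15.2, 10.7) in frame 2.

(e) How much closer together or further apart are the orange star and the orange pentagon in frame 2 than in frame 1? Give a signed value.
+5.9

Distance in frame 1: 4.3. Distance in frame 2: 10.2.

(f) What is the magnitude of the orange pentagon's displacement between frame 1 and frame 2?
7.0

The orange pentagon moved from (5.5, 5.7) to (11.6, 9.1), a distance of √(6.1² + 3.4²) ≈ 7.0.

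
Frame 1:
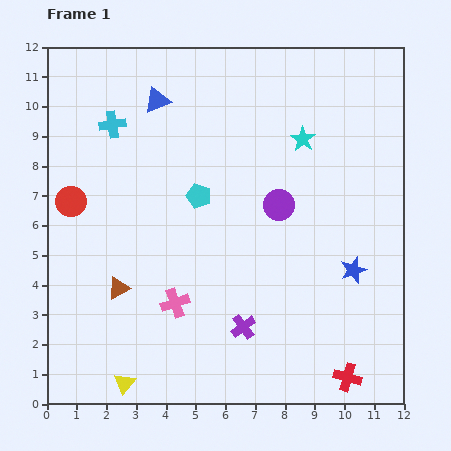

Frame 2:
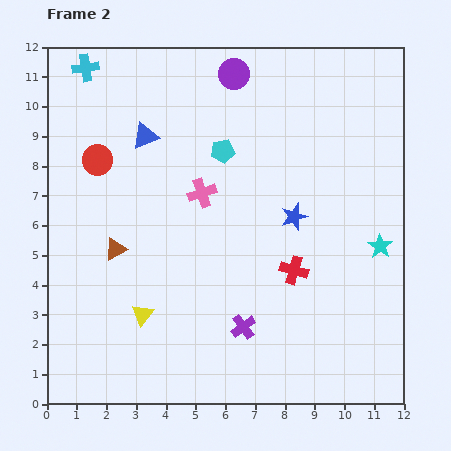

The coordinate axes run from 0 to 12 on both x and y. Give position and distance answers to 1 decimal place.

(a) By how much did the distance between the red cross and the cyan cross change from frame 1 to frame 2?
-1.8

Distance in frame 1: 11.6. Distance in frame 2: 9.8.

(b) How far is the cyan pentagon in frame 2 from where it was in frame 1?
1.7

The cyan pentagon moved from (5.1, 7.0) to (5.9, 8.5), a distance of √(0.8² + 1.5²) ≈ 1.7.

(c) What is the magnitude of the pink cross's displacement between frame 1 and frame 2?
3.8

The pink cross moved from (4.3, 3.4) to (5.2, 7.1), a distance of √(0.9² + 3.7²) ≈ 3.8.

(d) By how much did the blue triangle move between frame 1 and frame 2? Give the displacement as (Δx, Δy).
(-0.4, -1.2)

The blue triangle was at (3.7, 10.2) in frame 1 and (3.3, 9.0) in frame 2.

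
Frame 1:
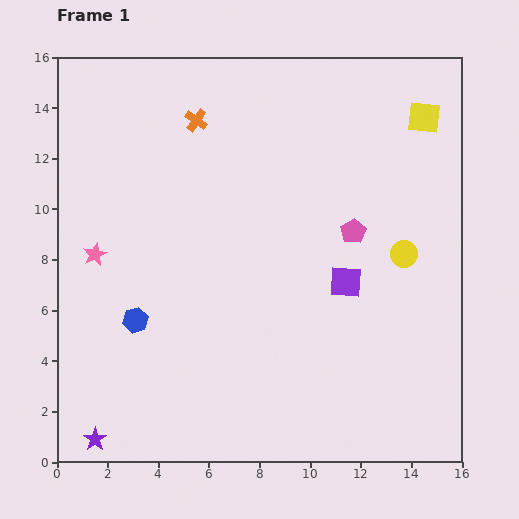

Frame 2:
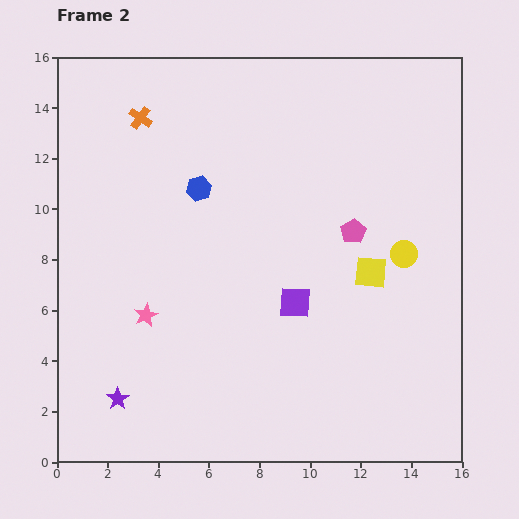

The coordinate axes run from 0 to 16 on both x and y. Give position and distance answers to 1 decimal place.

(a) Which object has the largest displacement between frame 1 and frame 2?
the yellow square

(moved 6.5; next 5.8)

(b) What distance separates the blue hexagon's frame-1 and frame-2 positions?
5.8

The blue hexagon moved from (3.1, 5.6) to (5.6, 10.8), a distance of √(2.5² + 5.2²) ≈ 5.8.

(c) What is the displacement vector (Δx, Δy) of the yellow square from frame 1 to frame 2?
(-2.1, -6.1)

The yellow square was at (14.5, 13.6) in frame 1 and (12.4, 7.5) in frame 2.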